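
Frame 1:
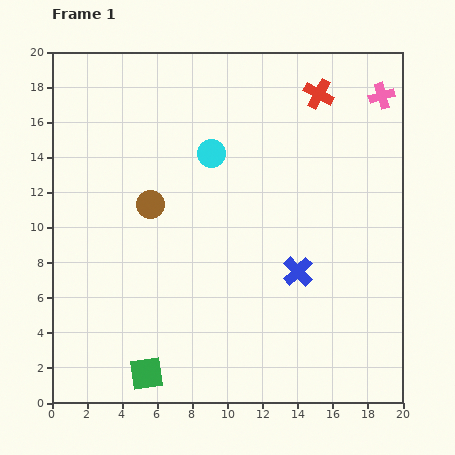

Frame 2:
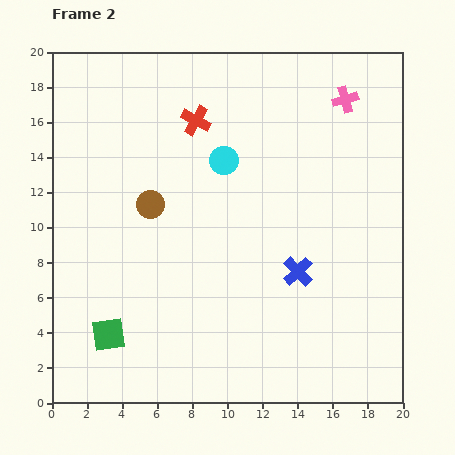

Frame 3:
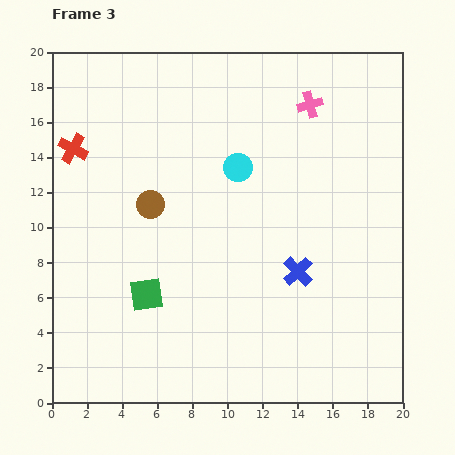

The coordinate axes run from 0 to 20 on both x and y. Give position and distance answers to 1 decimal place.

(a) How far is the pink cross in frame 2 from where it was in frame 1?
2.1

The pink cross moved from (18.8, 17.5) to (16.7, 17.3), a distance of √(2.1² + 0.2²) ≈ 2.1.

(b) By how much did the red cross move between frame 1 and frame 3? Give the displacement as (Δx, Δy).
(-14.0, -3.1)

The red cross was at (15.2, 17.6) in frame 1 and (1.2, 14.5) in frame 3.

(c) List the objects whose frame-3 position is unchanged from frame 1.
the blue cross, the brown circle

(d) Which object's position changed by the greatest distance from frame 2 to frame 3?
the red cross

(moved 7.2; next 3.2)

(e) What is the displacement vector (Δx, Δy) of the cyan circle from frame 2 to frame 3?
(0.8, -0.4)

The cyan circle was at (9.8, 13.8) in frame 2 and (10.6, 13.4) in frame 3.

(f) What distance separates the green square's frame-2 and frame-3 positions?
3.2

The green square moved from (3.2, 3.9) to (5.4, 6.2), a distance of √(2.2² + 2.3²) ≈ 3.2.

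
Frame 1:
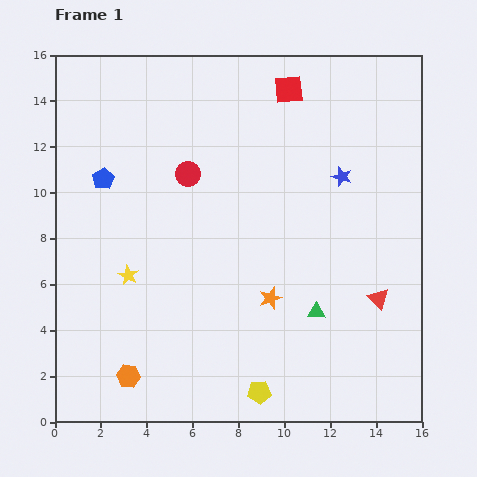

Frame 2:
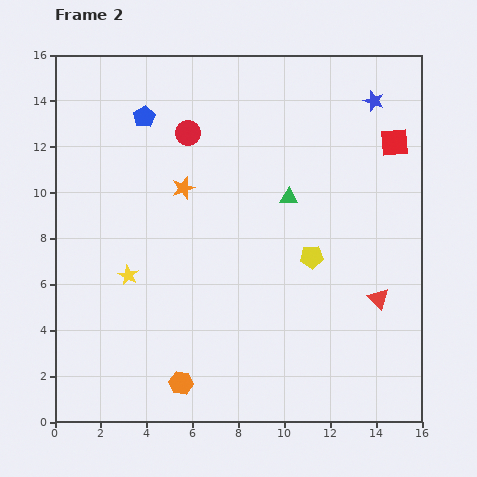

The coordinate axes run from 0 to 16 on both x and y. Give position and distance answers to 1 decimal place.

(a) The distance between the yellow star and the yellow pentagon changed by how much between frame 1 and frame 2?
+0.4

Distance in frame 1: 7.6. Distance in frame 2: 8.0.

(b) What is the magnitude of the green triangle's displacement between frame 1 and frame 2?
5.1

The green triangle moved from (11.4, 4.8) to (10.2, 9.8), a distance of √(1.2² + 5.0²) ≈ 5.1.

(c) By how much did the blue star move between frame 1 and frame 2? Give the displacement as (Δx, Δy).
(1.4, 3.3)

The blue star was at (12.5, 10.7) in frame 1 and (13.9, 14.0) in frame 2.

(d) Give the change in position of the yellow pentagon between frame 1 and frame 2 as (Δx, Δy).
(2.3, 5.9)

The yellow pentagon was at (8.9, 1.3) in frame 1 and (11.2, 7.2) in frame 2.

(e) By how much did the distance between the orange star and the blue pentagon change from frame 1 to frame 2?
-5.5

Distance in frame 1: 9.0. Distance in frame 2: 3.5.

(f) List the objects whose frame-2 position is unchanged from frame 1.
the red triangle, the yellow star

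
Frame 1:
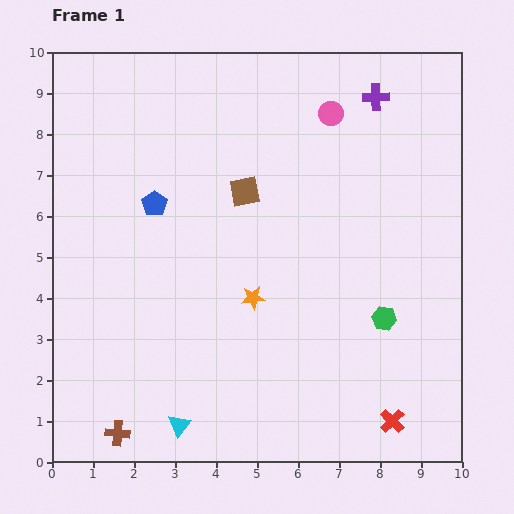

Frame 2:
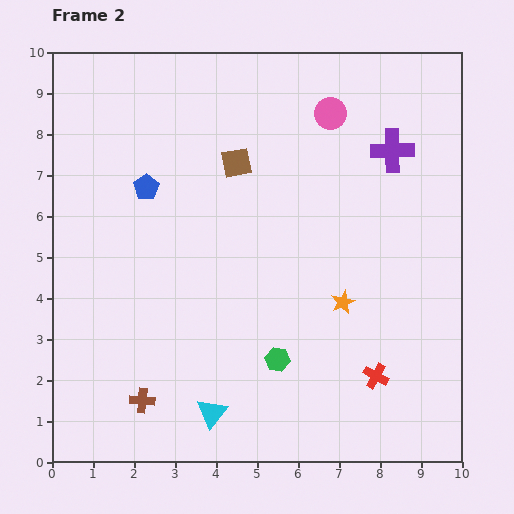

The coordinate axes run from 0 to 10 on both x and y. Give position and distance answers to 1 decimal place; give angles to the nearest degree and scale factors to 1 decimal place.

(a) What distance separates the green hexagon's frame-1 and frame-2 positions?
2.8

The green hexagon moved from (8.1, 3.5) to (5.5, 2.5), a distance of √(2.6² + 1.0²) ≈ 2.8.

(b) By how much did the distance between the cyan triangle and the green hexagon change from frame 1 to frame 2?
-3.5

Distance in frame 1: 5.6. Distance in frame 2: 2.1.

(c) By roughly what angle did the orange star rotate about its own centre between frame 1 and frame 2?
18° counter-clockwise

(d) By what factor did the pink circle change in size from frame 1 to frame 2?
1.3×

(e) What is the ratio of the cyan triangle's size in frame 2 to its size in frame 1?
1.4×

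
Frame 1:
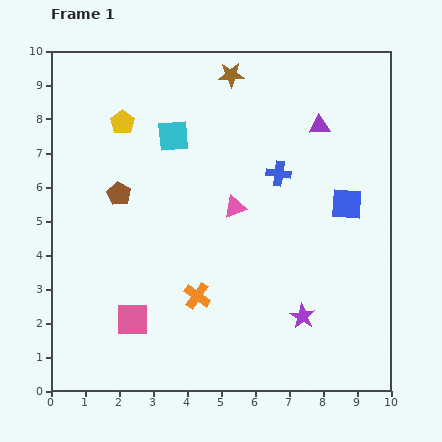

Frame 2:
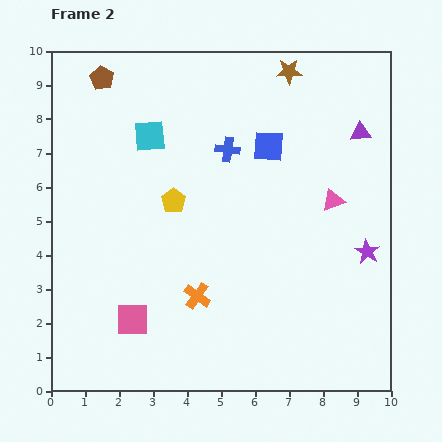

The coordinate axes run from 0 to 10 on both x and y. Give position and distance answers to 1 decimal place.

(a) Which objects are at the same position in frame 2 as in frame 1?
the pink square, the orange cross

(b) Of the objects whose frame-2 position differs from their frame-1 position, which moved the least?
the cyan square

(moved 0.7)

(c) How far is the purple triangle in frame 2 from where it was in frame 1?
1.2

The purple triangle moved from (7.9, 7.8) to (9.1, 7.6), a distance of √(1.2² + 0.2²) ≈ 1.2.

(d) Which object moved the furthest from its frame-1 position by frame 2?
the brown pentagon

(moved 3.4; next 2.9)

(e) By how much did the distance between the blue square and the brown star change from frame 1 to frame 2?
-2.8

Distance in frame 1: 5.1. Distance in frame 2: 2.3.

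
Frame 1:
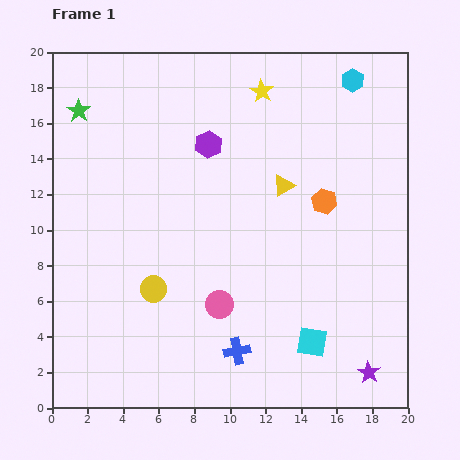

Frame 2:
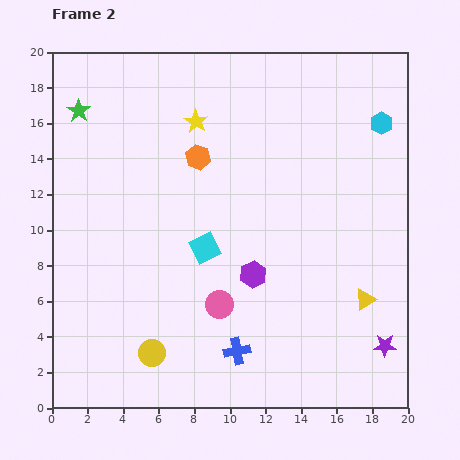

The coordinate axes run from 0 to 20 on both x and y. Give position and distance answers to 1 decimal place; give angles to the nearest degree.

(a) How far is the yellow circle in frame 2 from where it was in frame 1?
3.6

The yellow circle moved from (5.7, 6.7) to (5.6, 3.1), a distance of √(0.1² + 3.6²) ≈ 3.6.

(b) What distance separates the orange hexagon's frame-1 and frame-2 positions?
7.5

The orange hexagon moved from (15.3, 11.6) to (8.2, 14.1), a distance of √(7.1² + 2.5²) ≈ 7.5.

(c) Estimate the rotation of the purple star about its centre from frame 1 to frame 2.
30° counter-clockwise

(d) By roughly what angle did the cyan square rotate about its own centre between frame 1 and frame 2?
36° counter-clockwise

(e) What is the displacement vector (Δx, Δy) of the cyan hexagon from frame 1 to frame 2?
(1.6, -2.4)

The cyan hexagon was at (16.9, 18.4) in frame 1 and (18.5, 16.0) in frame 2.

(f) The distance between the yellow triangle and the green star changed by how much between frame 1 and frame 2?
+7.1

Distance in frame 1: 12.2. Distance in frame 2: 19.3.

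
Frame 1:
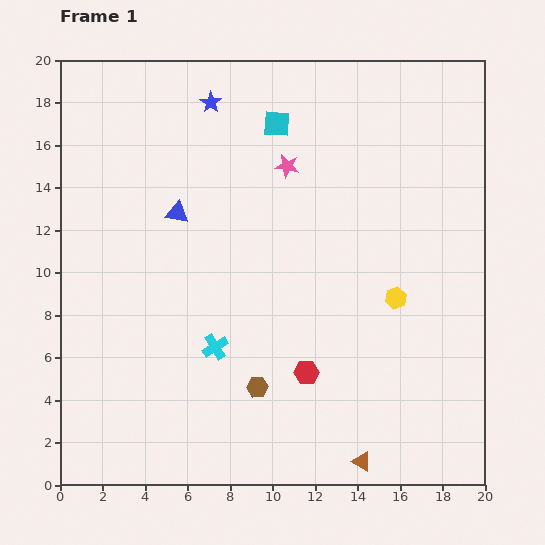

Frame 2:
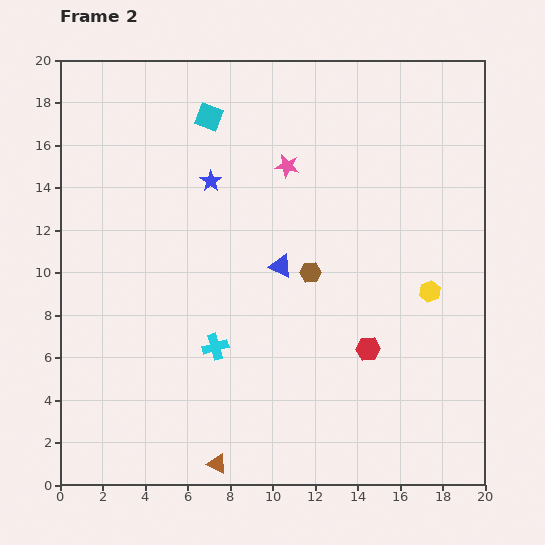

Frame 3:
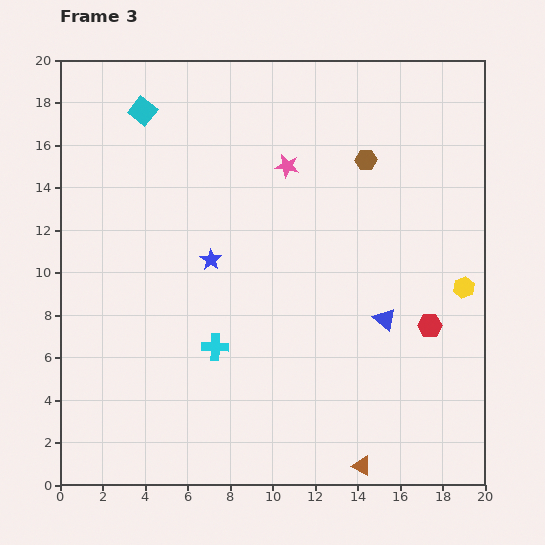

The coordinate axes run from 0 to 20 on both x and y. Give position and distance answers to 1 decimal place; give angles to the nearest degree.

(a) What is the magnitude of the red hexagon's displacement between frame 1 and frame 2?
3.1

The red hexagon moved from (11.6, 5.3) to (14.5, 6.4), a distance of √(2.9² + 1.1²) ≈ 3.1.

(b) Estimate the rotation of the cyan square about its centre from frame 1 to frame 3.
35° clockwise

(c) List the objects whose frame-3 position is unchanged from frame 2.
the cyan cross, the pink star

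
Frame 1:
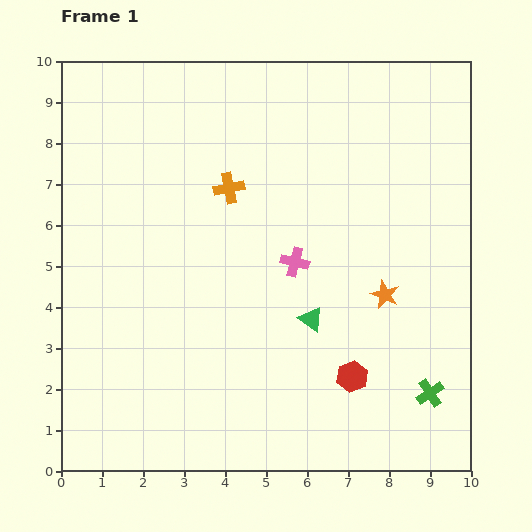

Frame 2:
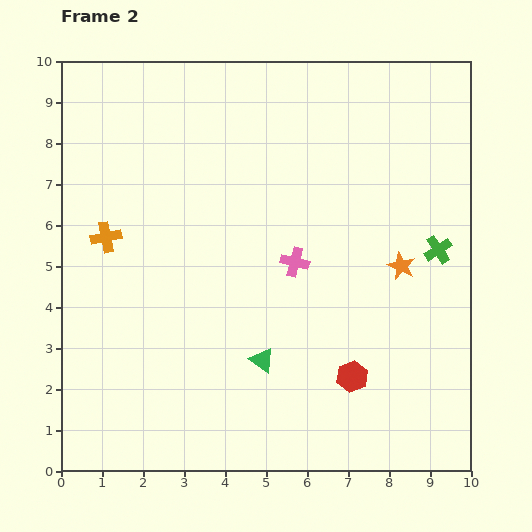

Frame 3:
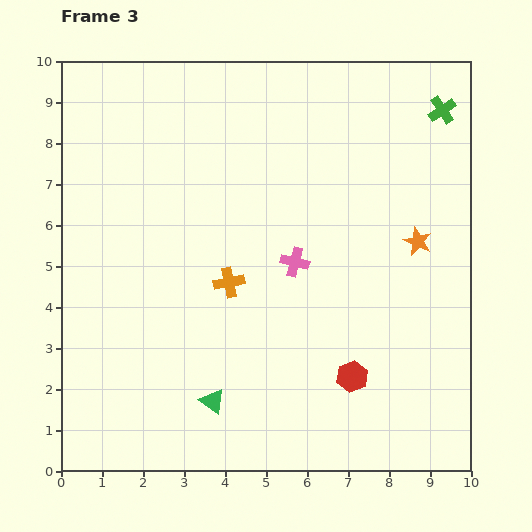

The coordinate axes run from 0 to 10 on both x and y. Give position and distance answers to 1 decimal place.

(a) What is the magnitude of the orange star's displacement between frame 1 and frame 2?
0.8

The orange star moved from (7.9, 4.3) to (8.3, 5.0), a distance of √(0.4² + 0.7²) ≈ 0.8.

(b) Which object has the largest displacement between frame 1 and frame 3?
the green cross

(moved 6.9; next 3.1)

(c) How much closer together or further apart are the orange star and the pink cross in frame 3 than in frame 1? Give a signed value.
+0.7

Distance in frame 1: 2.3. Distance in frame 3: 3.0.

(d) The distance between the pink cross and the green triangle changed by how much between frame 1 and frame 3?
+2.4

Distance in frame 1: 1.5. Distance in frame 3: 3.9.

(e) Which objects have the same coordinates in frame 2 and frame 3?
the pink cross, the red hexagon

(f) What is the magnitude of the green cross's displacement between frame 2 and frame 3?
3.4

The green cross moved from (9.2, 5.4) to (9.3, 8.8), a distance of √(0.1² + 3.4²) ≈ 3.4.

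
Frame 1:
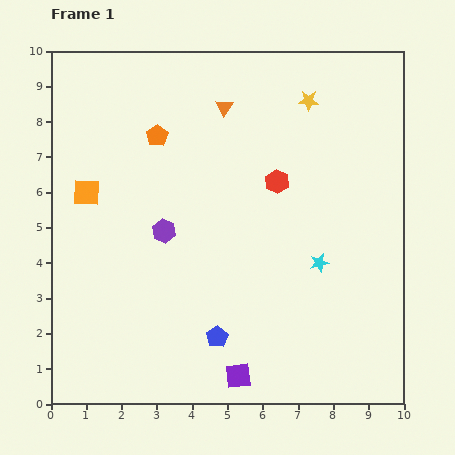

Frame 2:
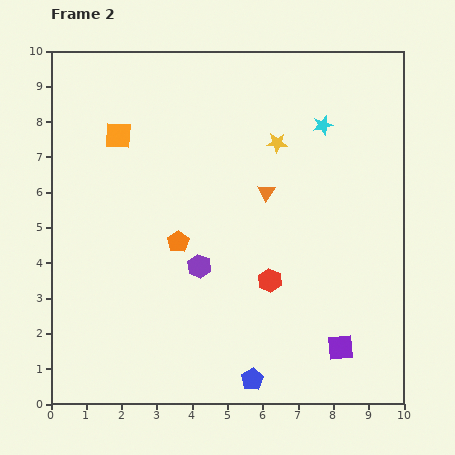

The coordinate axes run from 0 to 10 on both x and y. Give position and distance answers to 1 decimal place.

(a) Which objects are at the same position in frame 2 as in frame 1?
none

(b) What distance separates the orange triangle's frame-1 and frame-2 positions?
2.7

The orange triangle moved from (4.9, 8.4) to (6.1, 6.0), a distance of √(1.2² + 2.4²) ≈ 2.7.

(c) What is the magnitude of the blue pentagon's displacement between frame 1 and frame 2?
1.6

The blue pentagon moved from (4.7, 1.9) to (5.7, 0.7), a distance of √(1.0² + 1.2²) ≈ 1.6.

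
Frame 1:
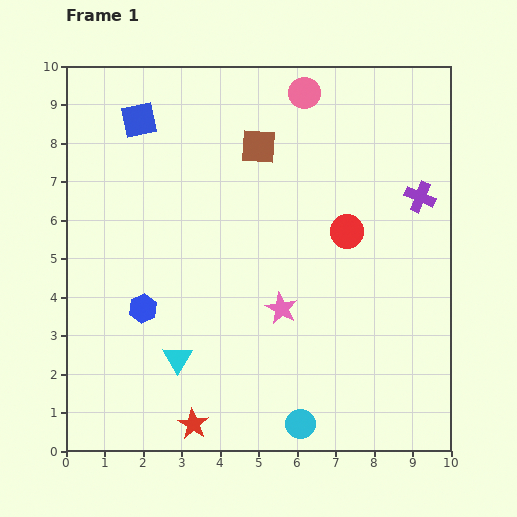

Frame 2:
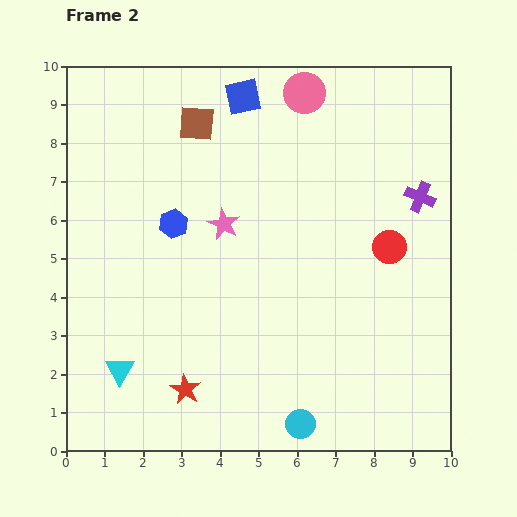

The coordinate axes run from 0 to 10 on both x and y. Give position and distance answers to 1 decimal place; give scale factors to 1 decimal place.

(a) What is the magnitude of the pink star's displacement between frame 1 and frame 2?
2.7

The pink star moved from (5.6, 3.7) to (4.1, 5.9), a distance of √(1.5² + 2.2²) ≈ 2.7.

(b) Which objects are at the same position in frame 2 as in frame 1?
the pink circle, the cyan circle, the purple cross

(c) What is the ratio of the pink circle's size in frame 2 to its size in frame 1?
1.3×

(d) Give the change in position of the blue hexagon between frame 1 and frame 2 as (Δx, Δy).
(0.8, 2.2)

The blue hexagon was at (2.0, 3.7) in frame 1 and (2.8, 5.9) in frame 2.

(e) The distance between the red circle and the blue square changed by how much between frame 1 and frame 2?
-0.7

Distance in frame 1: 6.1. Distance in frame 2: 5.4.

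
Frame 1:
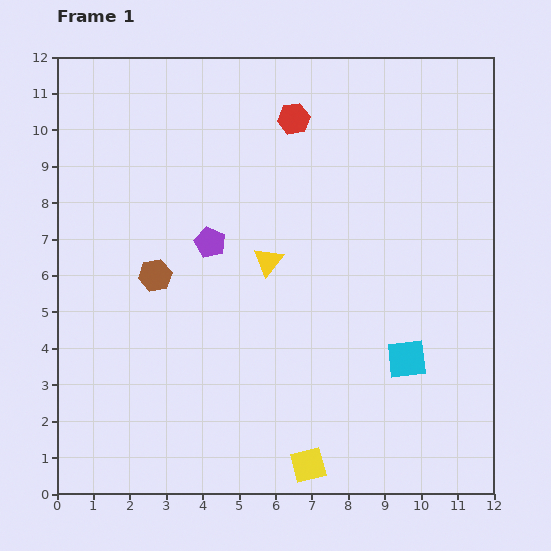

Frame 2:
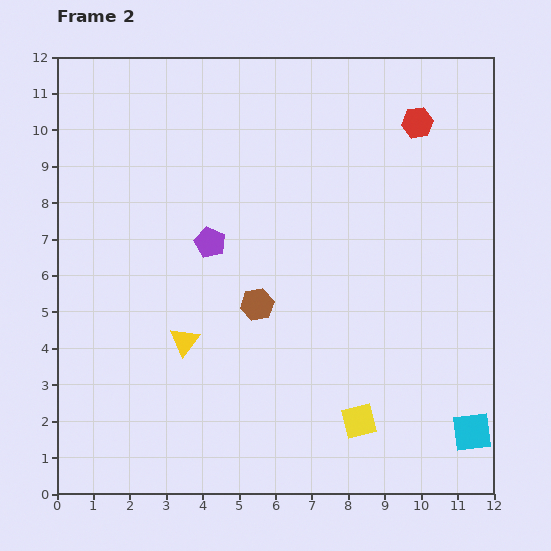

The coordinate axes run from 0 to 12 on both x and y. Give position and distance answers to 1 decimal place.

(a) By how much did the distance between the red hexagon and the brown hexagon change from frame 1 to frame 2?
+1.0

Distance in frame 1: 5.7. Distance in frame 2: 6.7.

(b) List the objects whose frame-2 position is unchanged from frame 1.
the purple pentagon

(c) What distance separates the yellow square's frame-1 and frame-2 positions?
1.8

The yellow square moved from (6.9, 0.8) to (8.3, 2.0), a distance of √(1.4² + 1.2²) ≈ 1.8.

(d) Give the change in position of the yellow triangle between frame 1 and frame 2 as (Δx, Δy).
(-2.3, -2.2)

The yellow triangle was at (5.8, 6.4) in frame 1 and (3.5, 4.2) in frame 2.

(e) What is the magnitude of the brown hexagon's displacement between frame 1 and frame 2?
2.9

The brown hexagon moved from (2.7, 6.0) to (5.5, 5.2), a distance of √(2.8² + 0.8²) ≈ 2.9.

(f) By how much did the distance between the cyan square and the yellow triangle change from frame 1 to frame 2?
+3.6

Distance in frame 1: 4.7. Distance in frame 2: 8.3.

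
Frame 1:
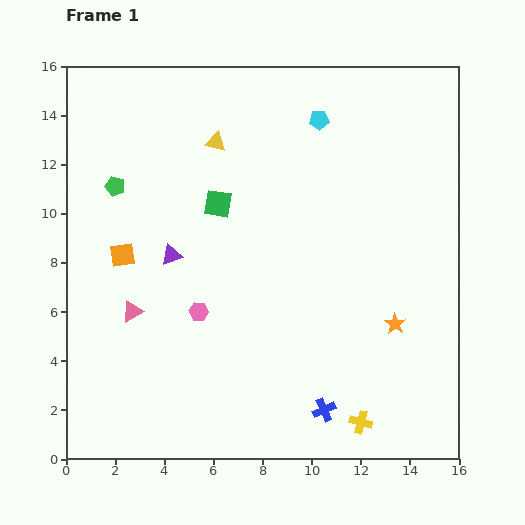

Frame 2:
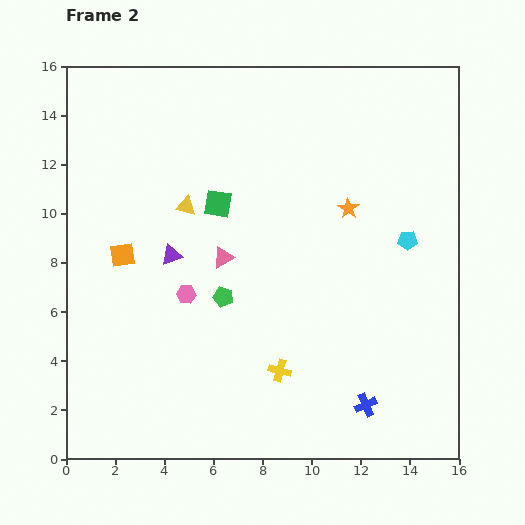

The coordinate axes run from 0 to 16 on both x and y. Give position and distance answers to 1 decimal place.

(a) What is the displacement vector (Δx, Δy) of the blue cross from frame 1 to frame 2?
(1.7, 0.2)

The blue cross was at (10.5, 2.0) in frame 1 and (12.2, 2.2) in frame 2.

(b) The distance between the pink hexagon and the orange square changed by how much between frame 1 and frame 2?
-0.8

Distance in frame 1: 3.9. Distance in frame 2: 3.1.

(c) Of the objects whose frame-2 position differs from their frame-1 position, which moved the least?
the pink hexagon

(moved 0.9)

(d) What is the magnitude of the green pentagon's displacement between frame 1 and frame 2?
6.3

The green pentagon moved from (2.0, 11.1) to (6.4, 6.6), a distance of √(4.4² + 4.5²) ≈ 6.3.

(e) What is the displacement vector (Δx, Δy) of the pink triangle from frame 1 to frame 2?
(3.7, 2.2)

The pink triangle was at (2.7, 6.0) in frame 1 and (6.4, 8.2) in frame 2.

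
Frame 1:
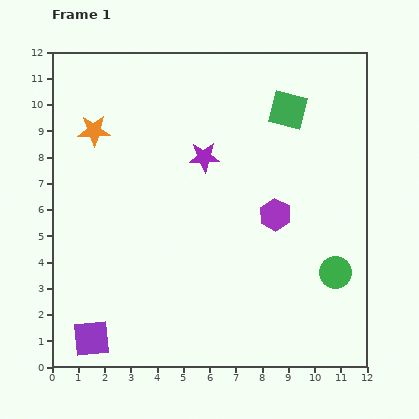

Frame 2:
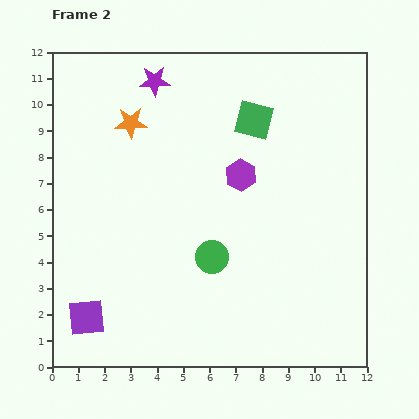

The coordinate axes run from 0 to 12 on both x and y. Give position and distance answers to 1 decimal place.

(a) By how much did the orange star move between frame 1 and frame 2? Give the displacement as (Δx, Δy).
(1.4, 0.3)

The orange star was at (1.6, 9.0) in frame 1 and (3.0, 9.3) in frame 2.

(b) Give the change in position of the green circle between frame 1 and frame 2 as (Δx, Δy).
(-4.7, 0.6)

The green circle was at (10.8, 3.6) in frame 1 and (6.1, 4.2) in frame 2.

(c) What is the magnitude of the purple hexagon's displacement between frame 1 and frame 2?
2.0

The purple hexagon moved from (8.5, 5.8) to (7.2, 7.3), a distance of √(1.3² + 1.5²) ≈ 2.0.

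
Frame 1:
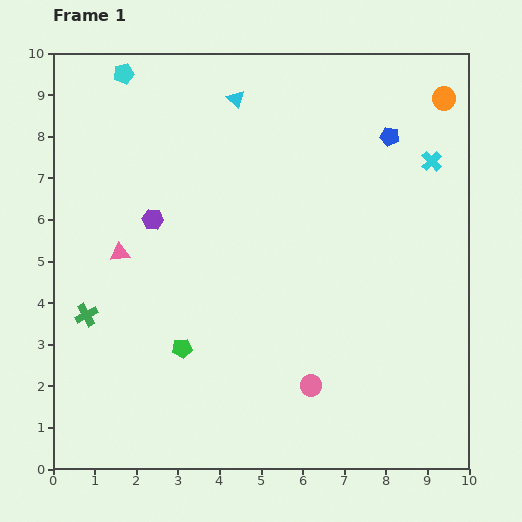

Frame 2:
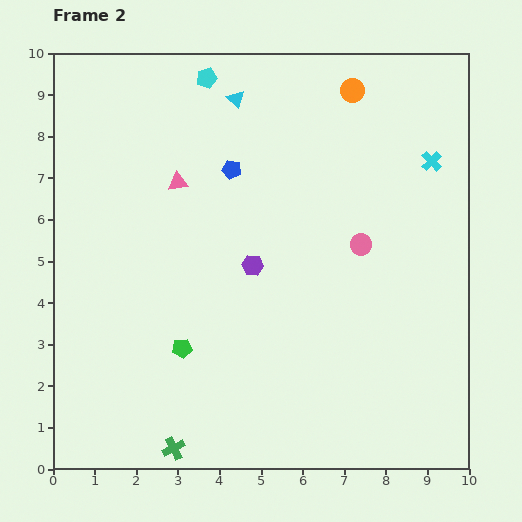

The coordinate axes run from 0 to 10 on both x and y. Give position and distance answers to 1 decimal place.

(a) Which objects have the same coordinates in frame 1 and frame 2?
the cyan cross, the green pentagon, the cyan triangle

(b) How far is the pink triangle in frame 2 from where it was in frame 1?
2.2

The pink triangle moved from (1.6, 5.2) to (3.0, 6.9), a distance of √(1.4² + 1.7²) ≈ 2.2.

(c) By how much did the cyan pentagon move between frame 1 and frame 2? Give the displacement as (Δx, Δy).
(2.0, -0.1)

The cyan pentagon was at (1.7, 9.5) in frame 1 and (3.7, 9.4) in frame 2.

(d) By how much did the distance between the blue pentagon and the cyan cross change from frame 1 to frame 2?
+3.6

Distance in frame 1: 1.2. Distance in frame 2: 4.8.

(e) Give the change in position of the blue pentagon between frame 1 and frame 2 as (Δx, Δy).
(-3.8, -0.8)

The blue pentagon was at (8.1, 8.0) in frame 1 and (4.3, 7.2) in frame 2.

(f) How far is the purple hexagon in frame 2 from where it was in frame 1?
2.6

The purple hexagon moved from (2.4, 6.0) to (4.8, 4.9), a distance of √(2.4² + 1.1²) ≈ 2.6.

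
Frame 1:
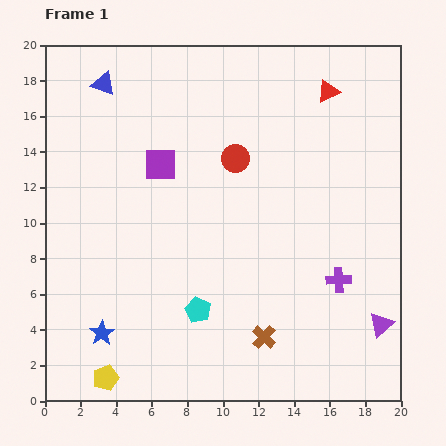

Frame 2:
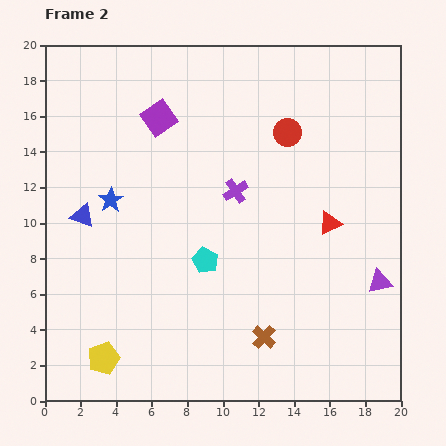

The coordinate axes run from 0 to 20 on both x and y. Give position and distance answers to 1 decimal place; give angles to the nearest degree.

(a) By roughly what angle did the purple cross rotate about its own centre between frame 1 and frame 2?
29° counter-clockwise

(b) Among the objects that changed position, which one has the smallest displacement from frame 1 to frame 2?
the yellow pentagon

(moved 1.1)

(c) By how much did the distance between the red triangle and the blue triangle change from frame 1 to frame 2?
+1.3

Distance in frame 1: 12.6. Distance in frame 2: 13.9.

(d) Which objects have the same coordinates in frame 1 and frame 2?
the brown cross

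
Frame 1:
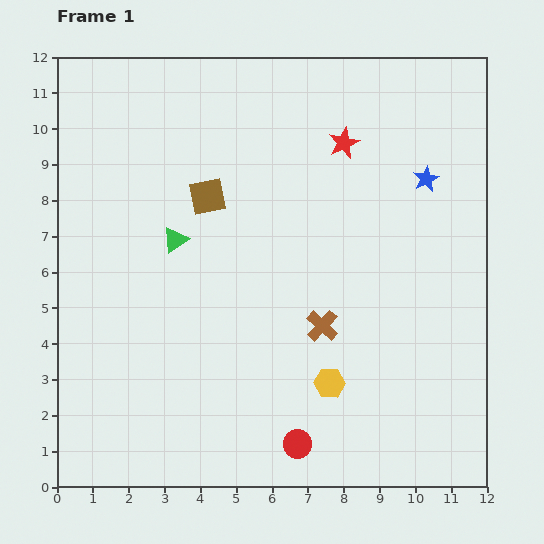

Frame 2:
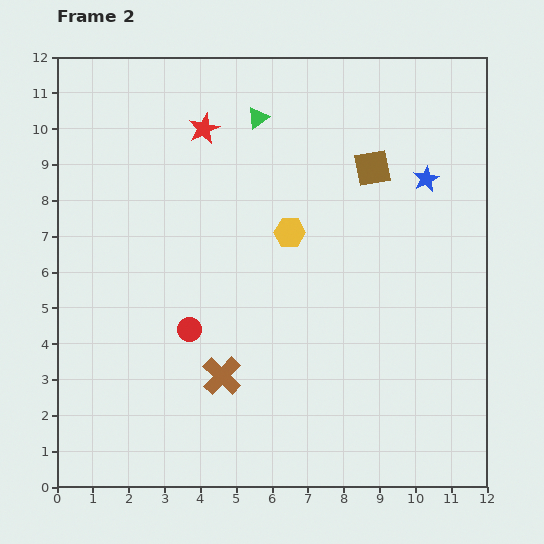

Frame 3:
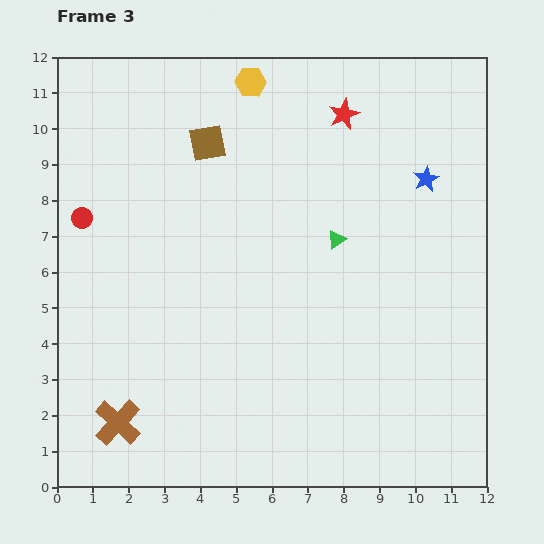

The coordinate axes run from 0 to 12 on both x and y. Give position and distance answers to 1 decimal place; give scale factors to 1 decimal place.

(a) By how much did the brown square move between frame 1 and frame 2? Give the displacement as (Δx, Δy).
(4.6, 0.8)

The brown square was at (4.2, 8.1) in frame 1 and (8.8, 8.9) in frame 2.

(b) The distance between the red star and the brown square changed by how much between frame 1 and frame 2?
+0.7

Distance in frame 1: 4.1. Distance in frame 2: 4.8.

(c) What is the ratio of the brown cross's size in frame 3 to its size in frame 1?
1.5×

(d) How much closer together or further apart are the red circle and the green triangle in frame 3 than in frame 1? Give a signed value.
+0.5

Distance in frame 1: 6.6. Distance in frame 3: 7.1.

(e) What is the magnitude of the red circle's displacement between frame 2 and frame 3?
4.3

The red circle moved from (3.7, 4.4) to (0.7, 7.5), a distance of √(3.0² + 3.1²) ≈ 4.3.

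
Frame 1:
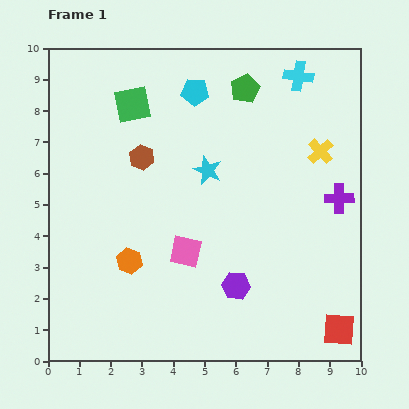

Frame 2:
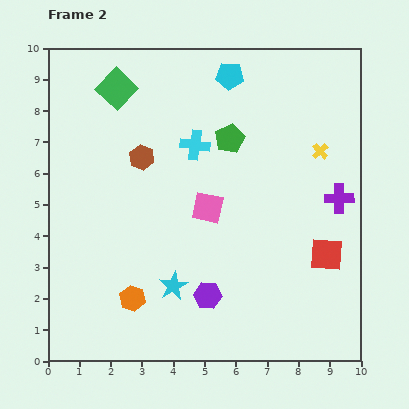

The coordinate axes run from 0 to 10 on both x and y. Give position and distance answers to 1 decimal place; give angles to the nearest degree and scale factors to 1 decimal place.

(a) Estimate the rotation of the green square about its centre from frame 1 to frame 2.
35° counter-clockwise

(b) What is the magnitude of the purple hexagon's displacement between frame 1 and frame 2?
0.9

The purple hexagon moved from (6.0, 2.4) to (5.1, 2.1), a distance of √(0.9² + 0.3²) ≈ 0.9.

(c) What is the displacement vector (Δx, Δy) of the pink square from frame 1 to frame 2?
(0.7, 1.4)

The pink square was at (4.4, 3.5) in frame 1 and (5.1, 4.9) in frame 2.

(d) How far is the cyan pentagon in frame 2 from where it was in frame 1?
1.2

The cyan pentagon moved from (4.7, 8.6) to (5.8, 9.1), a distance of √(1.1² + 0.5²) ≈ 1.2.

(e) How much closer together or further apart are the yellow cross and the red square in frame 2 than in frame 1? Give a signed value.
-2.4

Distance in frame 1: 5.7. Distance in frame 2: 3.3.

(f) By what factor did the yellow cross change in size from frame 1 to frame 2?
0.6×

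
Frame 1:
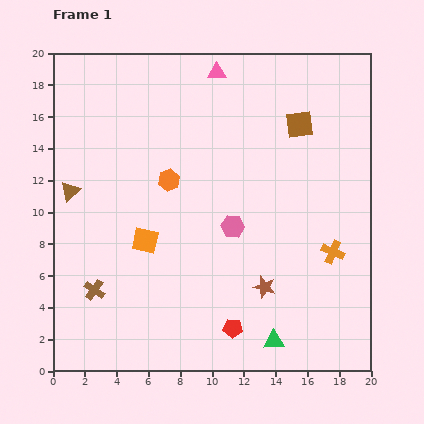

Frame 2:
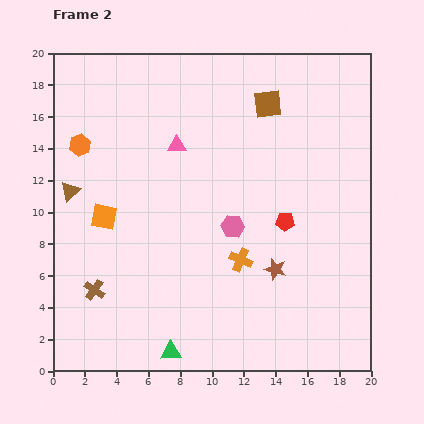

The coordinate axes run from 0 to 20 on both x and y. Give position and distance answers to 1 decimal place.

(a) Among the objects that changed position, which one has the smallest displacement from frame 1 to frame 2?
the brown star

(moved 1.3)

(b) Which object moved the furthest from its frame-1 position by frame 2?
the red pentagon

(moved 7.5; next 6.5)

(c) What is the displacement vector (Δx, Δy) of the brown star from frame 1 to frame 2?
(0.7, 1.1)

The brown star was at (13.3, 5.3) in frame 1 and (14.0, 6.4) in frame 2.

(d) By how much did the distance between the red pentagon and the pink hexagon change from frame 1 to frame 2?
-3.1

Distance in frame 1: 6.4. Distance in frame 2: 3.3.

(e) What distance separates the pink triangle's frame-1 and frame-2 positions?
5.2

The pink triangle moved from (10.3, 18.8) to (7.8, 14.2), a distance of √(2.5² + 4.6²) ≈ 5.2.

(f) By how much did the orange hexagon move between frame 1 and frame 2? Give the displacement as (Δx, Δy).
(-5.6, 2.2)

The orange hexagon was at (7.3, 12.0) in frame 1 and (1.7, 14.2) in frame 2.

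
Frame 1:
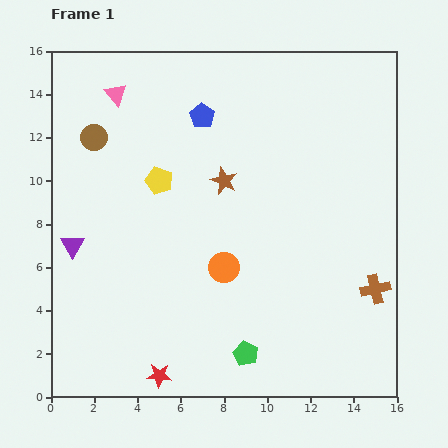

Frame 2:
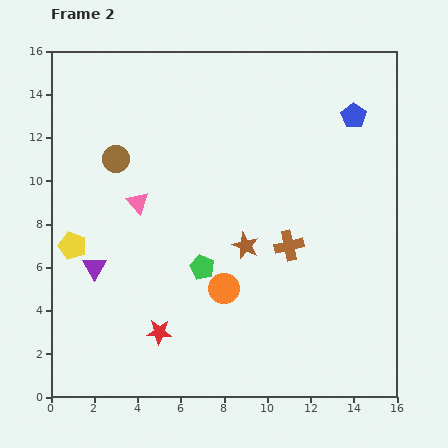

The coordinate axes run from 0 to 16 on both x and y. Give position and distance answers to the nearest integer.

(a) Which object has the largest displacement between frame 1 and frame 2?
the blue pentagon

(moved 7; next 5)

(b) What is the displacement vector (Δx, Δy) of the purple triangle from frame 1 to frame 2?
(1, -1)

The purple triangle was at (1, 7) in frame 1 and (2, 6) in frame 2.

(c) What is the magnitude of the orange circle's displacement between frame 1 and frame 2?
1

The orange circle moved from (8, 6) to (8, 5), a distance of √(0² + 1²) ≈ 1.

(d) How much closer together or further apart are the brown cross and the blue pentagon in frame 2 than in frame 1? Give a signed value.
-4

Distance in frame 1: 11. Distance in frame 2: 7.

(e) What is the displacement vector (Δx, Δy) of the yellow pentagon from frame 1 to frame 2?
(-4, -3)

The yellow pentagon was at (5, 10) in frame 1 and (1, 7) in frame 2.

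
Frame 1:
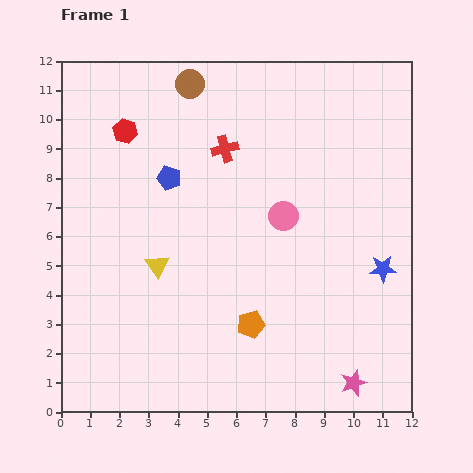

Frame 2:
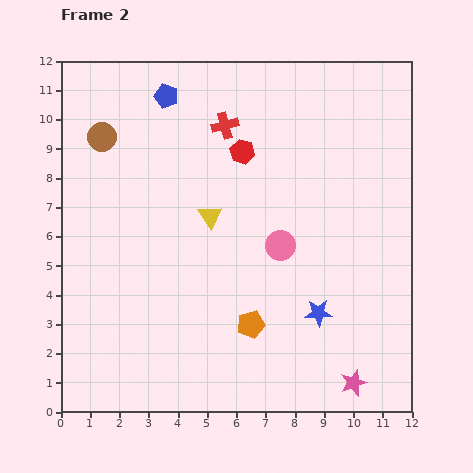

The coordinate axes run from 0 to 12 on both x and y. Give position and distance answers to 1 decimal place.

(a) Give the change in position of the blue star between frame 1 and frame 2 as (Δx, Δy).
(-2.2, -1.5)

The blue star was at (11.0, 4.9) in frame 1 and (8.8, 3.4) in frame 2.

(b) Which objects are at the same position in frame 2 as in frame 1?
the orange pentagon, the pink star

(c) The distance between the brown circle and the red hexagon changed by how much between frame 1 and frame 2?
+2.1

Distance in frame 1: 2.7. Distance in frame 2: 4.8.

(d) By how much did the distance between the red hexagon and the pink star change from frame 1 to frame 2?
-2.8

Distance in frame 1: 11.6. Distance in frame 2: 8.8.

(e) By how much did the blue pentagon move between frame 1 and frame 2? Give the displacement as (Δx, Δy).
(-0.1, 2.8)

The blue pentagon was at (3.7, 8.0) in frame 1 and (3.6, 10.8) in frame 2.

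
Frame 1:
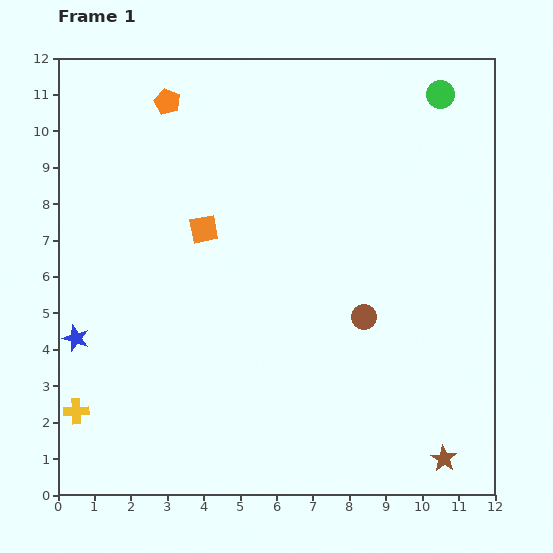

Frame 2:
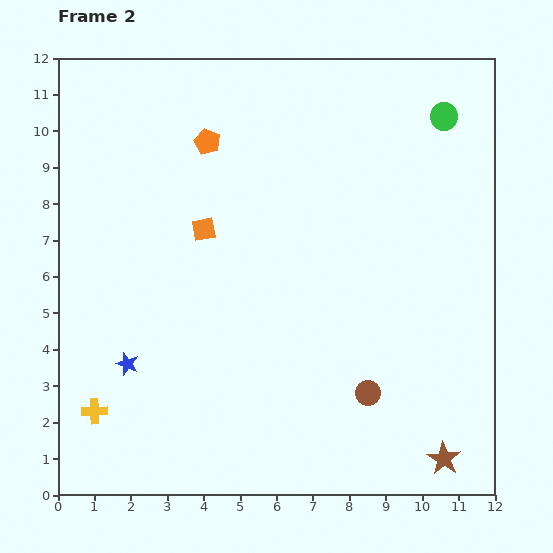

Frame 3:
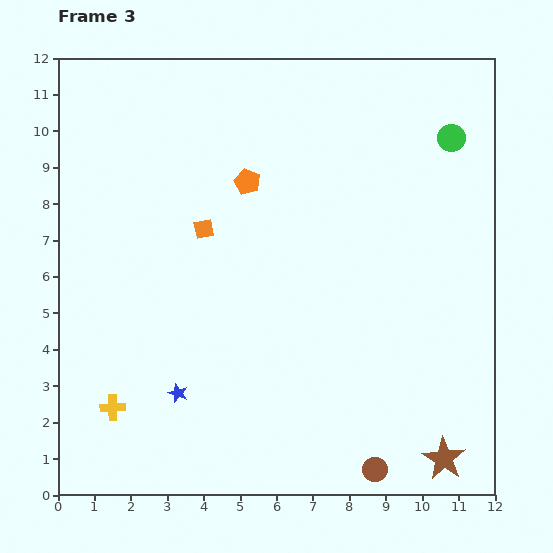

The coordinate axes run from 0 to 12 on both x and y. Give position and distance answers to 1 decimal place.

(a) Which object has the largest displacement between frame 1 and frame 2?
the brown circle

(moved 2.1; next 1.6)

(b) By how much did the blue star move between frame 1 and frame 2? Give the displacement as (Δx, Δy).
(1.4, -0.7)

The blue star was at (0.5, 4.3) in frame 1 and (1.9, 3.6) in frame 2.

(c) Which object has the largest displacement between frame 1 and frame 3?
the brown circle

(moved 4.2; next 3.2)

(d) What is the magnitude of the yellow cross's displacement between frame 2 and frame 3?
0.5

The yellow cross moved from (1.0, 2.3) to (1.5, 2.4), a distance of √(0.5² + 0.1²) ≈ 0.5.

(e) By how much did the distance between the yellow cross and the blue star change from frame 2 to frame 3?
+0.2

Distance in frame 2: 1.6. Distance in frame 3: 1.8.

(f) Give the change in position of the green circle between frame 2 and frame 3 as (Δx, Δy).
(0.2, -0.6)

The green circle was at (10.6, 10.4) in frame 2 and (10.8, 9.8) in frame 3.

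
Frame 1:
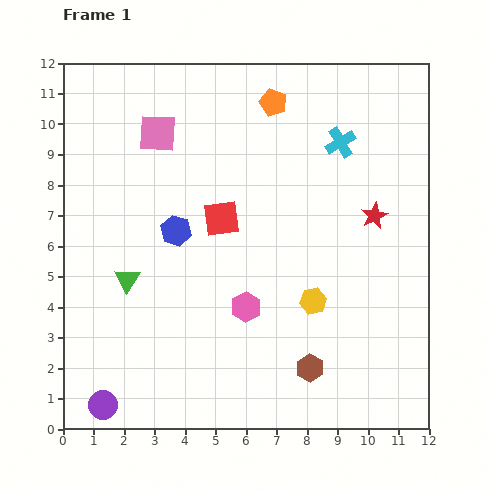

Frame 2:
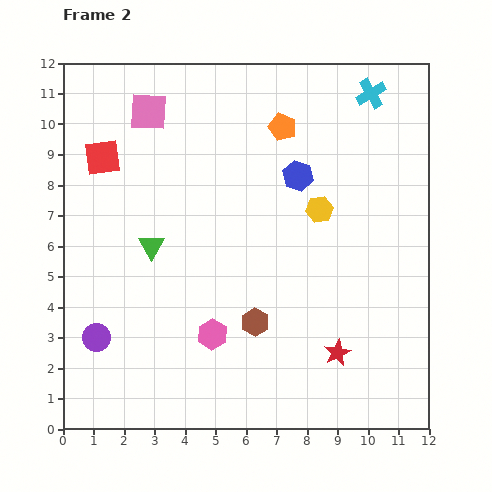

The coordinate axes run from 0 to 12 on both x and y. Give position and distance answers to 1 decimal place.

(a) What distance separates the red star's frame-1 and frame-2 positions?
4.7

The red star moved from (10.2, 7.0) to (9.0, 2.5), a distance of √(1.2² + 4.5²) ≈ 4.7.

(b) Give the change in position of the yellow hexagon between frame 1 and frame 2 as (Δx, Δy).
(0.2, 3.0)

The yellow hexagon was at (8.2, 4.2) in frame 1 and (8.4, 7.2) in frame 2.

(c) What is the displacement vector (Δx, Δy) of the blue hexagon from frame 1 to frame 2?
(4.0, 1.8)

The blue hexagon was at (3.7, 6.5) in frame 1 and (7.7, 8.3) in frame 2.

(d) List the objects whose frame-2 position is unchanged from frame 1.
none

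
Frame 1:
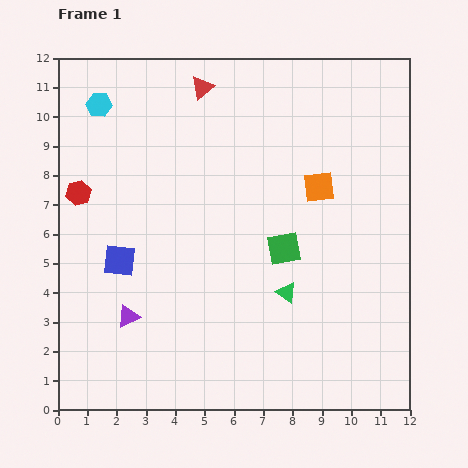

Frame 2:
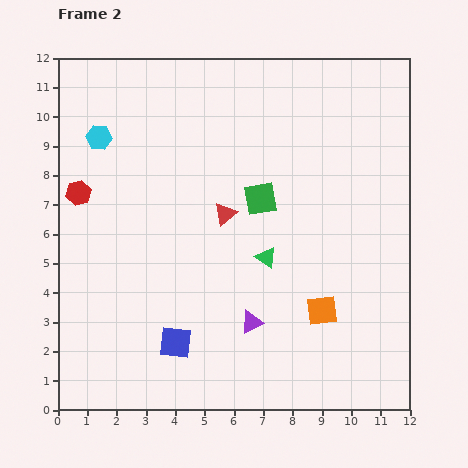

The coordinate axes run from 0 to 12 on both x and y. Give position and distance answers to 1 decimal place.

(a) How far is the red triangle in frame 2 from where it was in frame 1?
4.4

The red triangle moved from (4.9, 11.0) to (5.7, 6.7), a distance of √(0.8² + 4.3²) ≈ 4.4.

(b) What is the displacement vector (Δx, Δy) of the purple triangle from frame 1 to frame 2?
(4.2, -0.2)

The purple triangle was at (2.4, 3.2) in frame 1 and (6.6, 3.0) in frame 2.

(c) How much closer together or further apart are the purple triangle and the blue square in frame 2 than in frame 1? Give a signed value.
+0.8

Distance in frame 1: 1.9. Distance in frame 2: 2.7.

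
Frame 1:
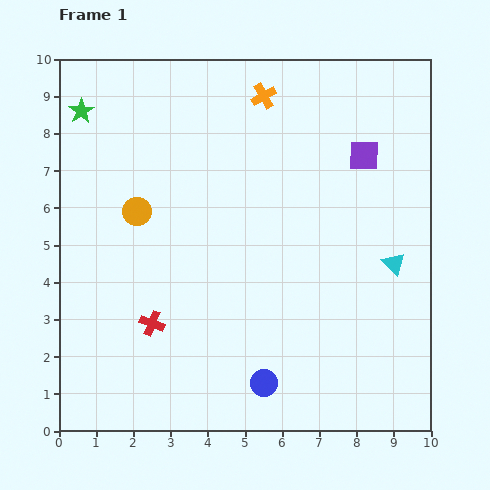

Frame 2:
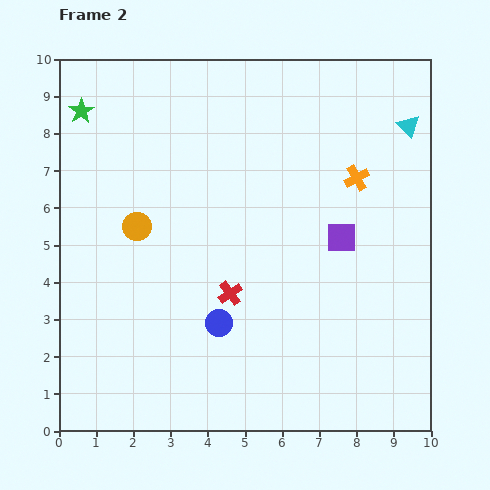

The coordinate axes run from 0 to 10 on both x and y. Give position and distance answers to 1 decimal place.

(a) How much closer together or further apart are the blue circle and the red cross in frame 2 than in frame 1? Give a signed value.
-2.5

Distance in frame 1: 3.4. Distance in frame 2: 0.9.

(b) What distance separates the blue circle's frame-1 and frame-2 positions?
2.0

The blue circle moved from (5.5, 1.3) to (4.3, 2.9), a distance of √(1.2² + 1.6²) ≈ 2.0.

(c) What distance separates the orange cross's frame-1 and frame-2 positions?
3.3

The orange cross moved from (5.5, 9.0) to (8.0, 6.8), a distance of √(2.5² + 2.2²) ≈ 3.3.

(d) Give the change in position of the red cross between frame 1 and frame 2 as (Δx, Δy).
(2.1, 0.8)

The red cross was at (2.5, 2.9) in frame 1 and (4.6, 3.7) in frame 2.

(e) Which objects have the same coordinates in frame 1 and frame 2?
the green star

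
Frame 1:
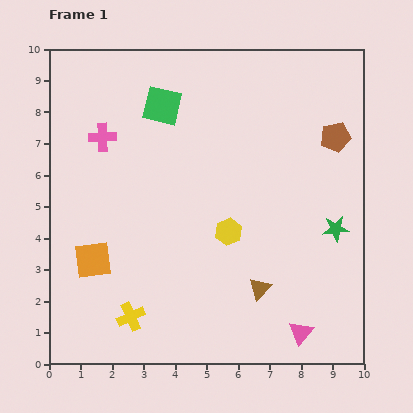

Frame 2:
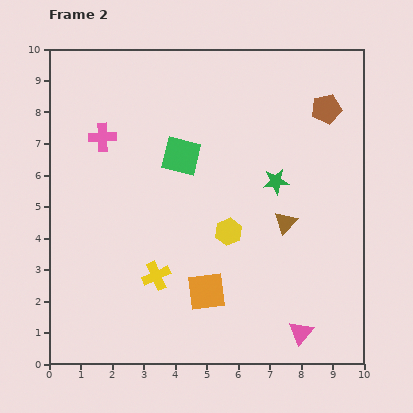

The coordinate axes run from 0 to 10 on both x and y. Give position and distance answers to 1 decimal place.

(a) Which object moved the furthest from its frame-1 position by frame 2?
the orange square

(moved 3.7; next 2.4)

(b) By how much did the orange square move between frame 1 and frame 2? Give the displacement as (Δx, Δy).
(3.6, -1.0)

The orange square was at (1.4, 3.3) in frame 1 and (5.0, 2.3) in frame 2.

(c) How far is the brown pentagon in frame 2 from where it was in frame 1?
0.9

The brown pentagon moved from (9.1, 7.2) to (8.8, 8.1), a distance of √(0.3² + 0.9²) ≈ 0.9.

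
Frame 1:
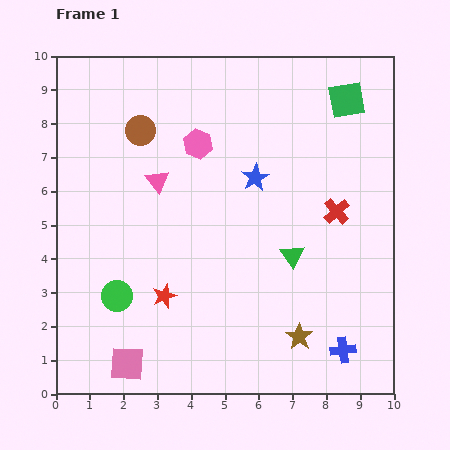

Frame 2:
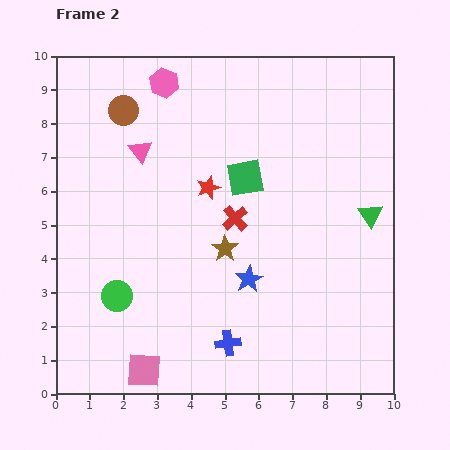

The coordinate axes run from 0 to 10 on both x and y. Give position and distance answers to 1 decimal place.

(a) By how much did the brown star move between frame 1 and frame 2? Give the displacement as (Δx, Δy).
(-2.2, 2.6)

The brown star was at (7.2, 1.7) in frame 1 and (5.0, 4.3) in frame 2.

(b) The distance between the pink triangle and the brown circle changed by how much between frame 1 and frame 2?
-0.3

Distance in frame 1: 1.6. Distance in frame 2: 1.3.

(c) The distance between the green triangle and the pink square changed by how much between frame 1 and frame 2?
+2.2

Distance in frame 1: 5.9. Distance in frame 2: 8.1.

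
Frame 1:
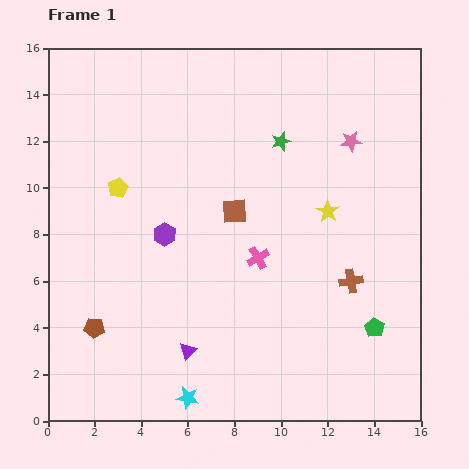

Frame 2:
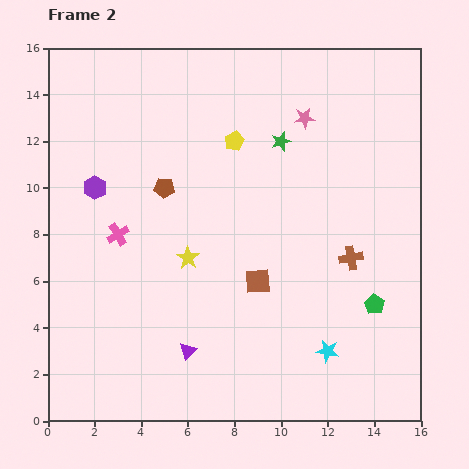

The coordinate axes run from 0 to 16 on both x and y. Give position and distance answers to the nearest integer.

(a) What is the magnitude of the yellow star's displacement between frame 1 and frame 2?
6

The yellow star moved from (12, 9) to (6, 7), a distance of √(6² + 2²) ≈ 6.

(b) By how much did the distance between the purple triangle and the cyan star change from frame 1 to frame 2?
+4

Distance in frame 1: 2. Distance in frame 2: 6.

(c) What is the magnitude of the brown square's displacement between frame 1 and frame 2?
3

The brown square moved from (8, 9) to (9, 6), a distance of √(1² + 3²) ≈ 3.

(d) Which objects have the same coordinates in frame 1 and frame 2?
the purple triangle, the green star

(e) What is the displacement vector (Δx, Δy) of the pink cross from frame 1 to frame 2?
(-6, 1)

The pink cross was at (9, 7) in frame 1 and (3, 8) in frame 2.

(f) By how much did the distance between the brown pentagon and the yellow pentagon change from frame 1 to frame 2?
-2

Distance in frame 1: 6. Distance in frame 2: 4.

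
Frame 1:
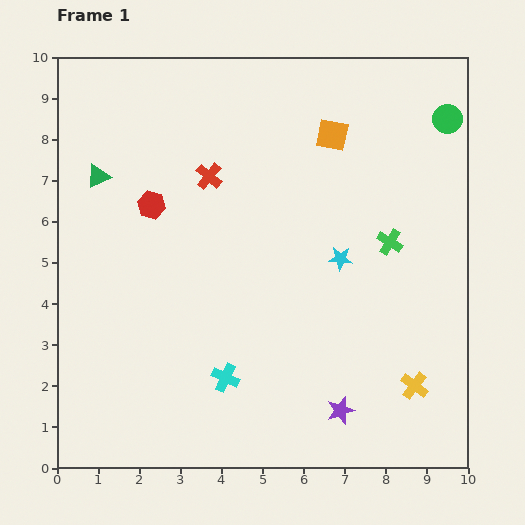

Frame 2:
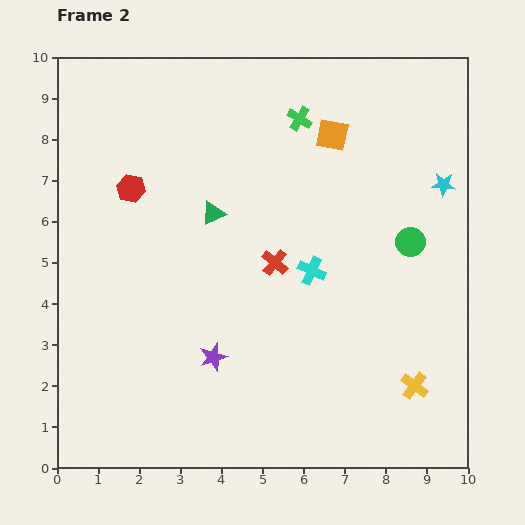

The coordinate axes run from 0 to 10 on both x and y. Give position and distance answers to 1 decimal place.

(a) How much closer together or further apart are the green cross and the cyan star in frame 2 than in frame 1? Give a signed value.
+2.5

Distance in frame 1: 1.3. Distance in frame 2: 3.8.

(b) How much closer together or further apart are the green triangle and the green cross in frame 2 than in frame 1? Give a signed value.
-4.2

Distance in frame 1: 7.3. Distance in frame 2: 3.1.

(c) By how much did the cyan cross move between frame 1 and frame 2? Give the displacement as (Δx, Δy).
(2.1, 2.6)

The cyan cross was at (4.1, 2.2) in frame 1 and (6.2, 4.8) in frame 2.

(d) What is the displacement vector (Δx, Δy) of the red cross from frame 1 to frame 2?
(1.6, -2.1)

The red cross was at (3.7, 7.1) in frame 1 and (5.3, 5.0) in frame 2.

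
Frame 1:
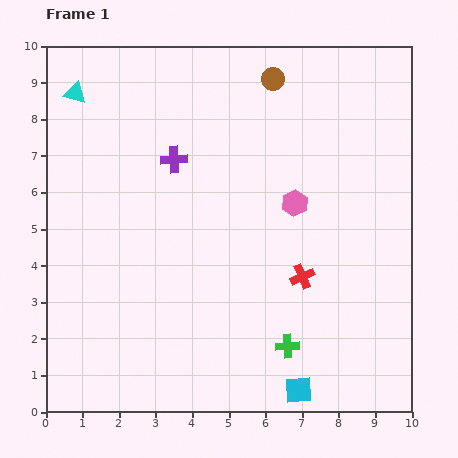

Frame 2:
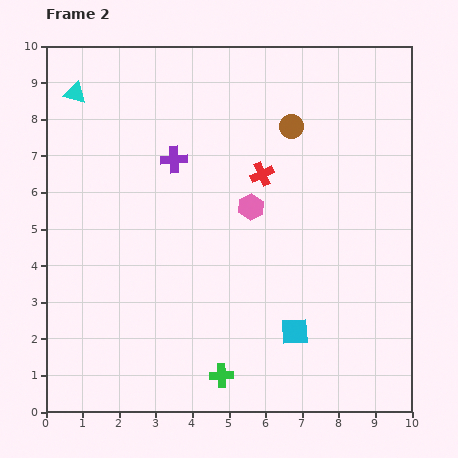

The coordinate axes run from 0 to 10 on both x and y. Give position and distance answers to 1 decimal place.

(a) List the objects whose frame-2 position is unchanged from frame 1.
the purple cross, the cyan triangle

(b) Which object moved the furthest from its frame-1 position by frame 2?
the red cross

(moved 3.0; next 2.0)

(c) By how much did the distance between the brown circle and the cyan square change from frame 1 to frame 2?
-2.9

Distance in frame 1: 8.5. Distance in frame 2: 5.6.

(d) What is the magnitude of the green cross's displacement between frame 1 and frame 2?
2.0

The green cross moved from (6.6, 1.8) to (4.8, 1.0), a distance of √(1.8² + 0.8²) ≈ 2.0.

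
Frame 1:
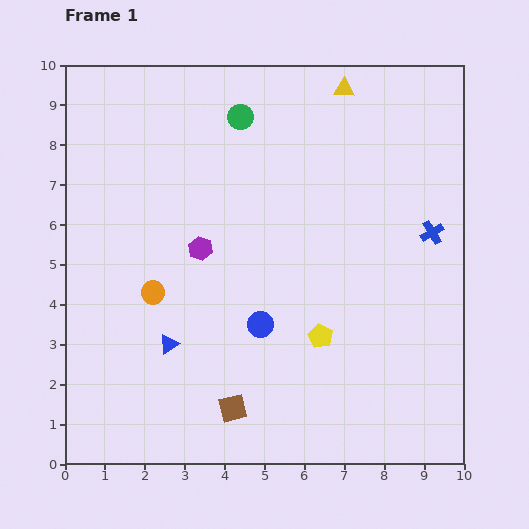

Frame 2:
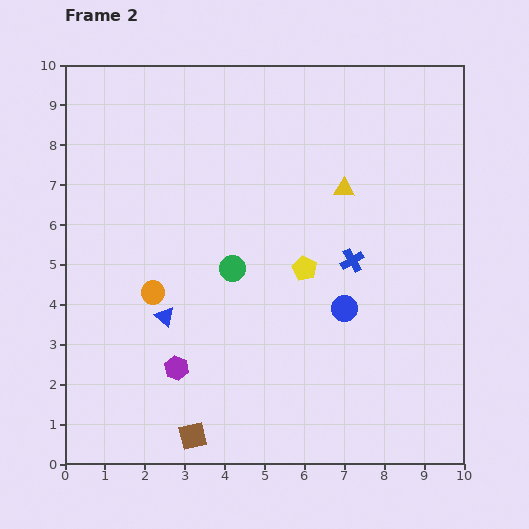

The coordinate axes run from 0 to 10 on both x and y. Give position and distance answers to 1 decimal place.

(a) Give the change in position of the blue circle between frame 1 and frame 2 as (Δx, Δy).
(2.1, 0.4)

The blue circle was at (4.9, 3.5) in frame 1 and (7.0, 3.9) in frame 2.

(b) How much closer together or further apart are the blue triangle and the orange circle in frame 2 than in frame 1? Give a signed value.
-0.7

Distance in frame 1: 1.4. Distance in frame 2: 0.7.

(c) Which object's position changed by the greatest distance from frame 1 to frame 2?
the green circle

(moved 3.8; next 3.1)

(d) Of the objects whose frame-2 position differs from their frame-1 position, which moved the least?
the blue triangle

(moved 0.7)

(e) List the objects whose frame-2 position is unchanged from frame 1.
the orange circle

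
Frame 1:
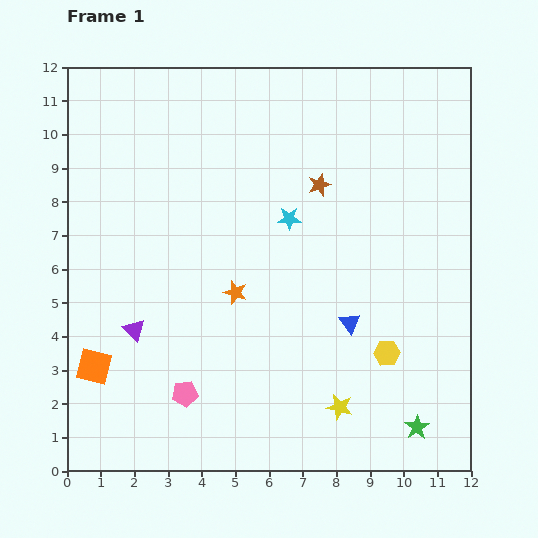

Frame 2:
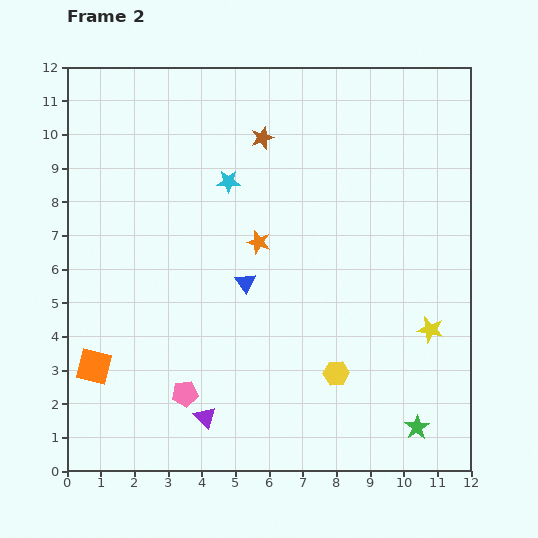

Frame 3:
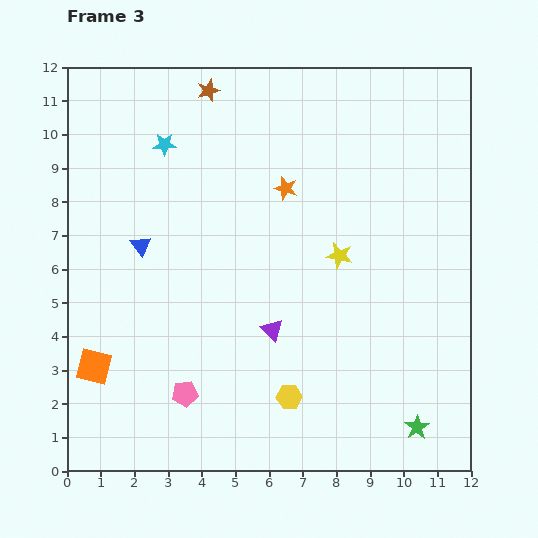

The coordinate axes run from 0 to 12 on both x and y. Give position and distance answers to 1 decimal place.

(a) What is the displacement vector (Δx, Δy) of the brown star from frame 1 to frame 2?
(-1.7, 1.4)

The brown star was at (7.5, 8.5) in frame 1 and (5.8, 9.9) in frame 2.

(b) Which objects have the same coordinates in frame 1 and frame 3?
the pink pentagon, the green star, the orange square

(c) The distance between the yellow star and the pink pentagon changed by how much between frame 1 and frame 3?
+1.6

Distance in frame 1: 4.6. Distance in frame 3: 6.2.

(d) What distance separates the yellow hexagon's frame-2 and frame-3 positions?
1.6

The yellow hexagon moved from (8.0, 2.9) to (6.6, 2.2), a distance of √(1.4² + 0.7²) ≈ 1.6.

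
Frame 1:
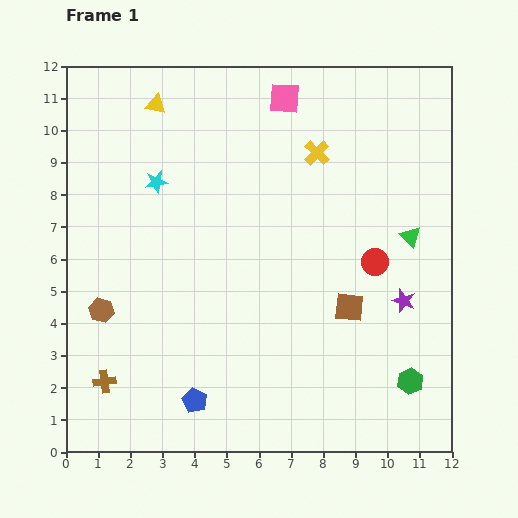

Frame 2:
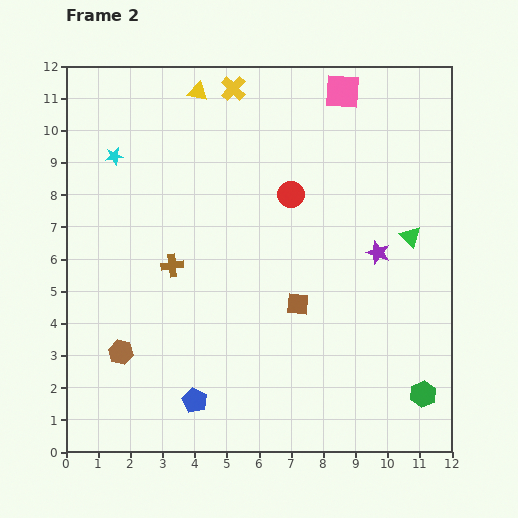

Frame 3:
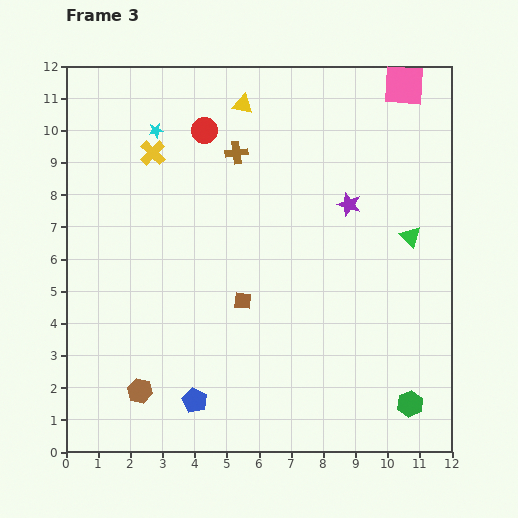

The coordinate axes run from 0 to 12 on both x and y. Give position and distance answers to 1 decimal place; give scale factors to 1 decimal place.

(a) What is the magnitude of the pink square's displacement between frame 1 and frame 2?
1.8

The pink square moved from (6.8, 11.0) to (8.6, 11.2), a distance of √(1.8² + 0.2²) ≈ 1.8.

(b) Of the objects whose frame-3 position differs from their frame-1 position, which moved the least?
the green hexagon

(moved 0.7)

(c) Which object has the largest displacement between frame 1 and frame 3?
the brown cross

(moved 8.2; next 6.7)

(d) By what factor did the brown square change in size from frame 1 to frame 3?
0.6×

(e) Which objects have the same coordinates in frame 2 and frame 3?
the blue pentagon, the green triangle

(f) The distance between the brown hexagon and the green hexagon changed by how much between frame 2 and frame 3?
-1.1

Distance in frame 2: 9.5. Distance in frame 3: 8.4.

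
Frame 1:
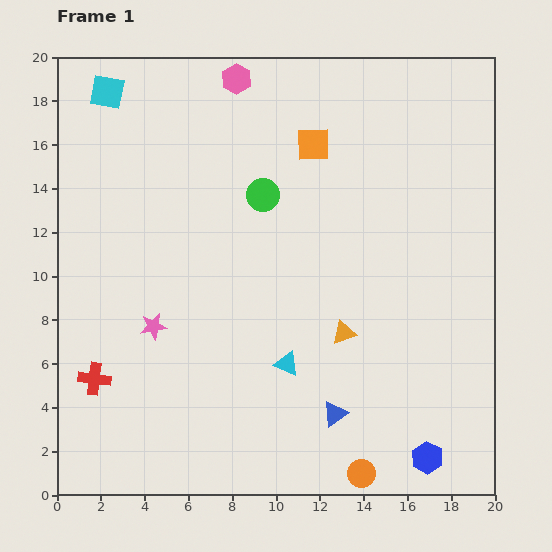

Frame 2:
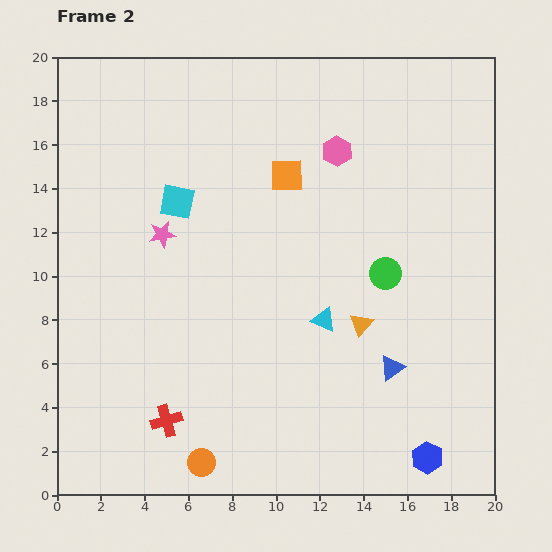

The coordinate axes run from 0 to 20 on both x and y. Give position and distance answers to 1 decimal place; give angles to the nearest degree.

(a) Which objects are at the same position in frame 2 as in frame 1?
the blue hexagon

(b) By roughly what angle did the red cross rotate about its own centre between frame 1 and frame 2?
23° counter-clockwise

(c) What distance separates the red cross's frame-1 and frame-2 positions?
3.8

The red cross moved from (1.7, 5.3) to (5.0, 3.4), a distance of √(3.3² + 1.9²) ≈ 3.8.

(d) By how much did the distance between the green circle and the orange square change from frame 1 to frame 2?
+3.1

Distance in frame 1: 3.3. Distance in frame 2: 6.4.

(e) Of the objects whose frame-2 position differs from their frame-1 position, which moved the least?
the orange triangle

(moved 0.9)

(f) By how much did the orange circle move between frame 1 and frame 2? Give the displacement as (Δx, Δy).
(-7.3, 0.5)

The orange circle was at (13.9, 1.0) in frame 1 and (6.6, 1.5) in frame 2.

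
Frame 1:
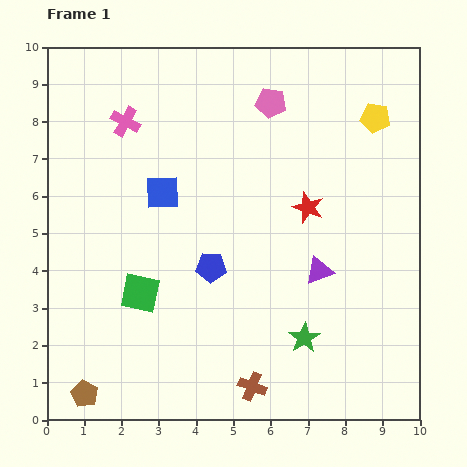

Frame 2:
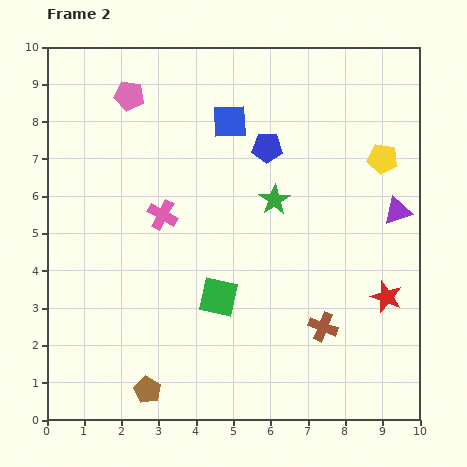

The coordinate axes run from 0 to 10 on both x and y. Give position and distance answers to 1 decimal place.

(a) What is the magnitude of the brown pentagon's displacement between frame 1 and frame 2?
1.7

The brown pentagon moved from (1.0, 0.7) to (2.7, 0.8), a distance of √(1.7² + 0.1²) ≈ 1.7.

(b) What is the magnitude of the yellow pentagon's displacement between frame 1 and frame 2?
1.1

The yellow pentagon moved from (8.8, 8.1) to (9.0, 7.0), a distance of √(0.2² + 1.1²) ≈ 1.1.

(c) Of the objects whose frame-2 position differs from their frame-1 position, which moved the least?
the yellow pentagon

(moved 1.1)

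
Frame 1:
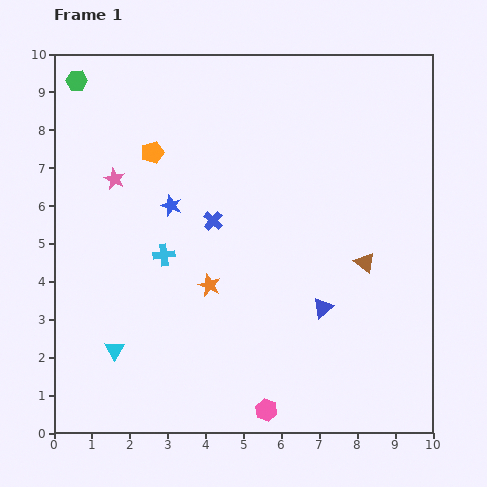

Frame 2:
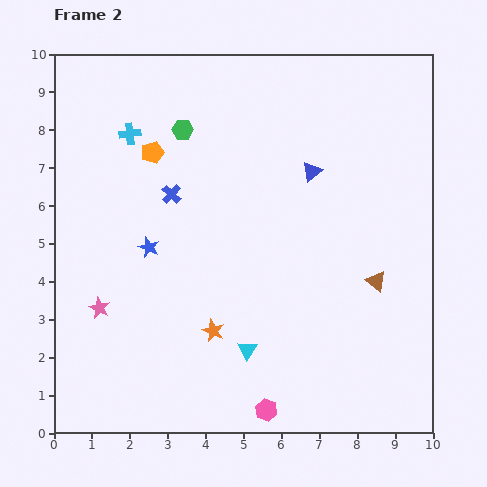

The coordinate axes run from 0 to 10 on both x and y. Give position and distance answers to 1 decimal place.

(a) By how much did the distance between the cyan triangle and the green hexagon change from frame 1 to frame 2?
-1.2

Distance in frame 1: 7.2. Distance in frame 2: 6.0.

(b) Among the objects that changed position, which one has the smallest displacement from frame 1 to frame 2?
the brown triangle

(moved 0.6)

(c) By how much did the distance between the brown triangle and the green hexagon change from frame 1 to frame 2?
-2.5

Distance in frame 1: 9.0. Distance in frame 2: 6.5.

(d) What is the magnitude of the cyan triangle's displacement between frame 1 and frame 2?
3.5

The cyan triangle moved from (1.6, 2.2) to (5.1, 2.2), a distance of √(3.5² + 0.0²) ≈ 3.5.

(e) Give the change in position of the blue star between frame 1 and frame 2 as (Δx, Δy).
(-0.6, -1.1)

The blue star was at (3.1, 6.0) in frame 1 and (2.5, 4.9) in frame 2.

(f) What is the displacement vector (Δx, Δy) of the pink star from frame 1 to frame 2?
(-0.4, -3.4)

The pink star was at (1.6, 6.7) in frame 1 and (1.2, 3.3) in frame 2.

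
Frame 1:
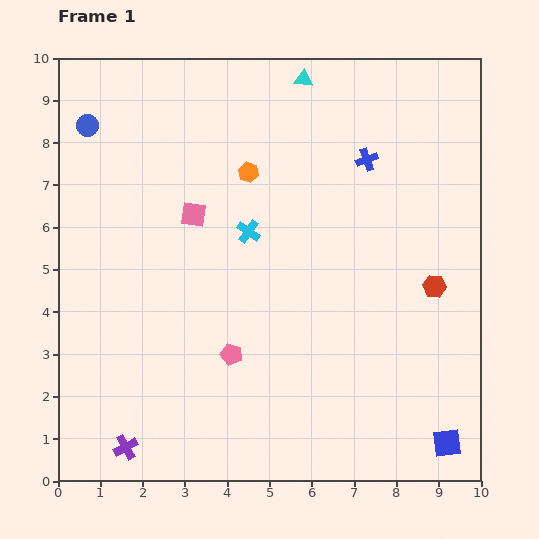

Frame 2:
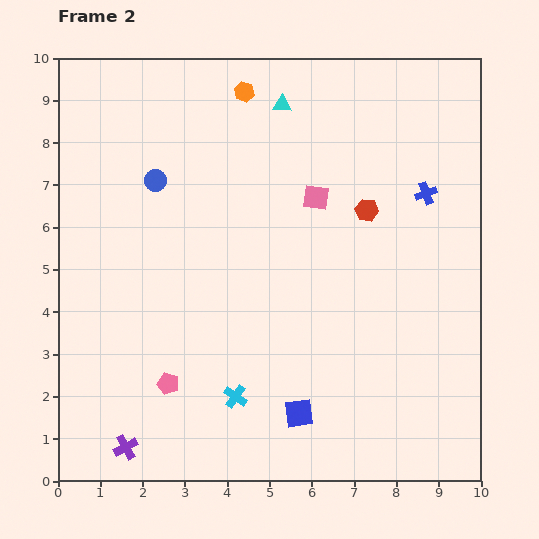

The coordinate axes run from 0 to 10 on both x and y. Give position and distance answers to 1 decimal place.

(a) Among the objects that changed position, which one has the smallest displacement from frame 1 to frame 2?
the cyan triangle

(moved 0.8)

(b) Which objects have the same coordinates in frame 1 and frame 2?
the purple cross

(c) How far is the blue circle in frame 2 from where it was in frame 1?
2.1

The blue circle moved from (0.7, 8.4) to (2.3, 7.1), a distance of √(1.6² + 1.3²) ≈ 2.1.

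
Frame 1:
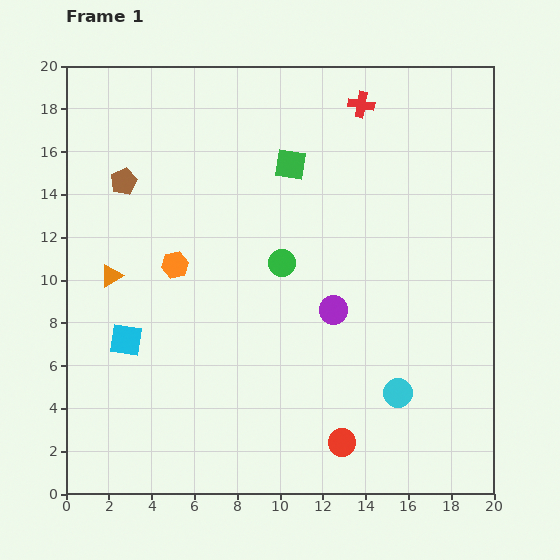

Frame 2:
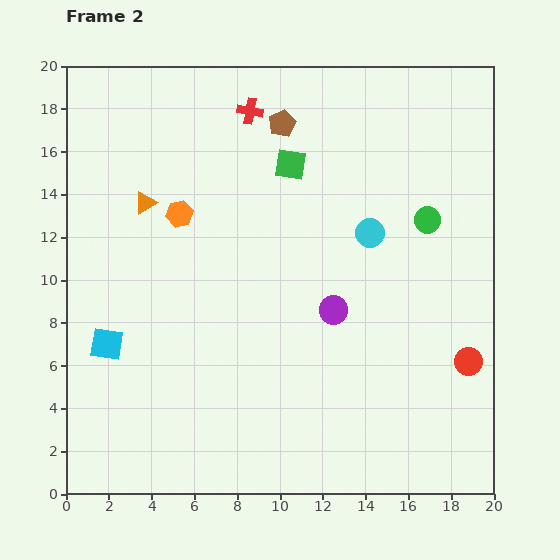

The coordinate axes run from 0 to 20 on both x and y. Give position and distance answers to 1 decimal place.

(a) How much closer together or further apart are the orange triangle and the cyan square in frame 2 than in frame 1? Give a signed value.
+3.7

Distance in frame 1: 3.1. Distance in frame 2: 6.8.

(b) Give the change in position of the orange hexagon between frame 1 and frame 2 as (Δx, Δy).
(0.2, 2.4)

The orange hexagon was at (5.1, 10.7) in frame 1 and (5.3, 13.1) in frame 2.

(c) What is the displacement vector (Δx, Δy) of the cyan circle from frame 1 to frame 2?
(-1.3, 7.5)

The cyan circle was at (15.5, 4.7) in frame 1 and (14.2, 12.2) in frame 2.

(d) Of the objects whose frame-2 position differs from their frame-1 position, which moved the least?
the cyan square

(moved 0.9)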